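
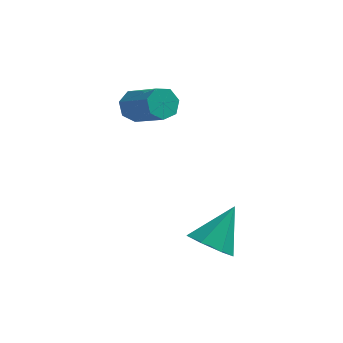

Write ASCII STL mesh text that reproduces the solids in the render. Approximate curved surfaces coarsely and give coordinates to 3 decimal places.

solid 
facet normal -0.358 -0.609 -0.708
outer loop
vertex 2.147 -4.794 -0.756
vertex 1.64 -4.171 -1.035
vertex 2.433 -4.356 -1.277
endloop
endfacet
facet normal 0.922 -0.227 0.315
outer loop
vertex 2.147 -4.794 -0.756
vertex 2.433 -4.356 -1.277
vertex 2.24 -3.149 0.155
endloop
endfacet
facet normal -0.358 -0.608 -0.709
outer loop
vertex 2.433 -4.356 -1.277
vertex 1.64 -4.171 -1.035
vertex 2.122 -3.779 -1.615
endloop
endfacet
facet normal 0.907 0.375 -0.194
outer loop
vertex 2.433 -4.356 -1.277
vertex 2.122 -3.779 -1.615
vertex 2.24 -3.149 0.155
endloop
endfacet
facet normal -0.357 -0.609 -0.708
outer loop
vertex 2.122 -3.779 -1.615
vertex 1.64 -4.171 -1.035
vertex 1.447 -3.498 -1.517
endloop
endfacet
facet normal 0.320 0.886 -0.337
outer loop
vertex 2.122 -3.779 -1.615
vertex 1.447 -3.498 -1.517
vertex 2.24 -3.149 0.155
endloop
endfacet
facet normal -0.358 -0.609 -0.708
outer loop
vertex 1.447 -3.498 -1.517
vertex 1.64 -4.171 -1.035
vertex 0.918 -3.723 -1.056
endloop
endfacet
facet normal -0.395 0.919 -0.005
outer loop
vertex 1.447 -3.498 -1.517
vertex 0.918 -3.723 -1.056
vertex 2.24 -3.149 0.155
endloop
endfacet
facet normal -0.357 -0.609 -0.708
outer loop
vertex 0.918 -3.723 -1.056
vertex 1.64 -4.171 -1.035
vertex 0.932 -4.286 -0.579
endloop
endfacet
facet normal -0.701 0.450 0.552
outer loop
vertex 0.918 -3.723 -1.056
vertex 0.932 -4.286 -0.579
vertex 2.24 -3.149 0.155
endloop
endfacet
facet normal -0.357 -0.609 -0.708
outer loop
vertex 0.932 -4.286 -0.579
vertex 1.64 -4.171 -1.035
vertex 1.479 -4.762 -0.446
endloop
endfacet
facet normal -0.368 -0.167 0.915
outer loop
vertex 0.932 -4.286 -0.579
vertex 1.479 -4.762 -0.446
vertex 2.24 -3.149 0.155
endloop
endfacet
facet normal -0.358 -0.608 -0.708
outer loop
vertex 1.479 -4.762 -0.446
vertex 1.64 -4.171 -1.035
vertex 2.147 -4.794 -0.756
endloop
endfacet
facet normal 0.353 -0.468 0.810
outer loop
vertex 1.479 -4.762 -0.446
vertex 2.147 -4.794 -0.756
vertex 2.24 -3.149 0.155
endloop
endfacet
facet normal -0.689 0.504 -0.522
outer loop
vertex -1.222 -0.177 1.836
vertex -1.634 -0.237 2.322
vertex -1.21 0.23 2.213
endloop
endfacet
facet normal 0.725 0.456 -0.516
outer loop
vertex -1.222 -0.177 1.836
vertex -1.21 0.23 2.213
vertex -0.093 -1.003 2.692
endloop
endfacet
facet normal 0.726 0.458 -0.514
outer loop
vertex -0.093 -1.003 2.692
vertex -1.21 0.23 2.213
vertex -0.082 -0.596 3.07
endloop
endfacet
facet normal 0.688 -0.504 0.522
outer loop
vertex -0.093 -1.003 2.692
vertex -0.082 -0.596 3.07
vertex -0.506 -1.063 3.178
endloop
endfacet
facet normal -0.688 0.503 -0.522
outer loop
vertex -1.21 0.23 2.213
vertex -1.634 -0.237 2.322
vertex -1.518 0.286 2.673
endloop
endfacet
facet normal 0.469 0.858 0.210
outer loop
vertex -1.21 0.23 2.213
vertex -1.518 0.286 2.673
vertex -0.082 -0.596 3.07
endloop
endfacet
facet normal 0.469 0.858 0.209
outer loop
vertex -0.082 -0.596 3.07
vertex -1.518 0.286 2.673
vertex -0.389 -0.54 3.529
endloop
endfacet
facet normal 0.688 -0.504 0.522
outer loop
vertex -0.082 -0.596 3.07
vertex -0.389 -0.54 3.529
vertex -0.506 -1.063 3.178
endloop
endfacet
facet normal -0.688 0.503 -0.522
outer loop
vertex -1.518 0.286 2.673
vertex -1.634 -0.237 2.322
vertex -1.913 -0.052 2.868
endloop
endfacet
facet normal -0.141 0.613 0.777
outer loop
vertex -1.518 0.286 2.673
vertex -1.913 -0.052 2.868
vertex -0.389 -0.54 3.529
endloop
endfacet
facet normal -0.141 0.613 0.777
outer loop
vertex -0.389 -0.54 3.529
vertex -1.913 -0.052 2.868
vertex -0.784 -0.878 3.724
endloop
endfacet
facet normal 0.689 -0.504 0.521
outer loop
vertex -0.389 -0.54 3.529
vertex -0.784 -0.878 3.724
vertex -0.506 -1.063 3.178
endloop
endfacet
facet normal -0.688 0.503 -0.522
outer loop
vertex -1.913 -0.052 2.868
vertex -1.634 -0.237 2.322
vertex -2.098 -0.529 2.652
endloop
endfacet
facet normal -0.644 -0.094 0.759
outer loop
vertex -1.913 -0.052 2.868
vertex -2.098 -0.529 2.652
vertex -0.784 -0.878 3.724
endloop
endfacet
facet normal -0.644 -0.093 0.759
outer loop
vertex -0.784 -0.878 3.724
vertex -2.098 -0.529 2.652
vertex -0.97 -1.355 3.508
endloop
endfacet
facet normal 0.688 -0.504 0.521
outer loop
vertex -0.784 -0.878 3.724
vertex -0.97 -1.355 3.508
vertex -0.506 -1.063 3.178
endloop
endfacet
facet normal -0.688 0.504 -0.521
outer loop
vertex -2.098 -0.529 2.652
vertex -1.634 -0.237 2.322
vertex -1.934 -0.786 2.187
endloop
endfacet
facet normal -0.663 -0.729 0.169
outer loop
vertex -2.098 -0.529 2.652
vertex -1.934 -0.786 2.187
vertex -0.97 -1.355 3.508
endloop
endfacet
facet normal -0.662 -0.730 0.169
outer loop
vertex -0.97 -1.355 3.508
vertex -1.934 -0.786 2.187
vertex -0.805 -1.612 3.044
endloop
endfacet
facet normal 0.688 -0.503 0.523
outer loop
vertex -0.97 -1.355 3.508
vertex -0.805 -1.612 3.044
vertex -0.506 -1.063 3.178
endloop
endfacet
facet normal -0.688 0.504 -0.521
outer loop
vertex -1.934 -0.786 2.187
vertex -1.634 -0.237 2.322
vertex -1.544 -0.629 1.824
endloop
endfacet
facet normal -0.181 -0.817 -0.548
outer loop
vertex -1.934 -0.786 2.187
vertex -1.544 -0.629 1.824
vertex -0.805 -1.612 3.044
endloop
endfacet
facet normal -0.181 -0.817 -0.548
outer loop
vertex -0.805 -1.612 3.044
vertex -1.544 -0.629 1.824
vertex -0.415 -1.455 2.681
endloop
endfacet
facet normal 0.689 -0.503 0.523
outer loop
vertex -0.805 -1.612 3.044
vertex -0.415 -1.455 2.681
vertex -0.506 -1.063 3.178
endloop
endfacet
facet normal -0.688 0.504 -0.521
outer loop
vertex -1.544 -0.629 1.824
vertex -1.634 -0.237 2.322
vertex -1.222 -0.177 1.836
endloop
endfacet
facet normal 0.436 -0.288 -0.852
outer loop
vertex -1.544 -0.629 1.824
vertex -1.222 -0.177 1.836
vertex -0.415 -1.455 2.681
endloop
endfacet
facet normal 0.435 -0.289 -0.853
outer loop
vertex -0.415 -1.455 2.681
vertex -1.222 -0.177 1.836
vertex -0.093 -1.003 2.692
endloop
endfacet
facet normal 0.688 -0.503 0.523
outer loop
vertex -0.415 -1.455 2.681
vertex -0.093 -1.003 2.692
vertex -0.506 -1.063 3.178
endloop
endfacet

endsolid


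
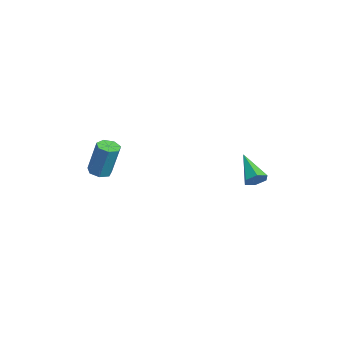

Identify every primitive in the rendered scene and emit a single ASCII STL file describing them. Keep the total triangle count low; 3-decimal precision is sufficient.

solid 
facet normal -0.168 -0.216 -0.962
outer loop
vertex -0.158 -4.277 1.485
vertex -0.804 -4.175 1.575
vertex -0.339 -3.741 1.396
endloop
endfacet
facet normal 0.934 0.278 -0.225
outer loop
vertex -0.158 -4.277 1.485
vertex -0.339 -3.741 1.396
vertex 0.189 -3.828 3.476
endloop
endfacet
facet normal 0.934 0.278 -0.225
outer loop
vertex 0.189 -3.828 3.476
vertex -0.339 -3.741 1.396
vertex 0.008 -3.292 3.387
endloop
endfacet
facet normal 0.167 0.216 0.962
outer loop
vertex 0.189 -3.828 3.476
vertex 0.008 -3.292 3.387
vertex -0.456 -3.725 3.565
endloop
endfacet
facet normal -0.167 -0.218 -0.962
outer loop
vertex -0.339 -3.741 1.396
vertex -0.804 -4.175 1.575
vertex -0.87 -3.532 1.441
endloop
endfacet
facet normal 0.334 0.905 -0.262
outer loop
vertex -0.339 -3.741 1.396
vertex -0.87 -3.532 1.441
vertex 0.008 -3.292 3.387
endloop
endfacet
facet normal 0.335 0.905 -0.263
outer loop
vertex 0.008 -3.292 3.387
vertex -0.87 -3.532 1.441
vertex -0.522 -3.083 3.432
endloop
endfacet
facet normal 0.167 0.216 0.962
outer loop
vertex 0.008 -3.292 3.387
vertex -0.522 -3.083 3.432
vertex -0.456 -3.725 3.565
endloop
endfacet
facet normal -0.168 -0.218 -0.961
outer loop
vertex -0.87 -3.532 1.441
vertex -0.804 -4.175 1.575
vertex -1.351 -3.806 1.587
endloop
endfacet
facet normal -0.516 0.851 -0.102
outer loop
vertex -0.87 -3.532 1.441
vertex -1.351 -3.806 1.587
vertex -0.522 -3.083 3.432
endloop
endfacet
facet normal -0.515 0.851 -0.102
outer loop
vertex -0.522 -3.083 3.432
vertex -1.351 -3.806 1.587
vertex -1.004 -3.357 3.578
endloop
endfacet
facet normal 0.168 0.217 0.962
outer loop
vertex -0.522 -3.083 3.432
vertex -1.004 -3.357 3.578
vertex -0.456 -3.725 3.565
endloop
endfacet
facet normal -0.168 -0.218 -0.961
outer loop
vertex -1.351 -3.806 1.587
vertex -0.804 -4.175 1.575
vertex -1.42 -4.358 1.724
endloop
endfacet
facet normal -0.978 0.156 0.135
outer loop
vertex -1.351 -3.806 1.587
vertex -1.42 -4.358 1.724
vertex -1.004 -3.357 3.578
endloop
endfacet
facet normal -0.978 0.156 0.135
outer loop
vertex -1.004 -3.357 3.578
vertex -1.42 -4.358 1.724
vertex -1.073 -3.909 3.714
endloop
endfacet
facet normal 0.168 0.216 0.962
outer loop
vertex -1.004 -3.357 3.578
vertex -1.073 -3.909 3.714
vertex -0.456 -3.725 3.565
endloop
endfacet
facet normal -0.168 -0.216 -0.962
outer loop
vertex -1.42 -4.358 1.724
vertex -0.804 -4.175 1.575
vertex -1.025 -4.772 1.748
endloop
endfacet
facet normal -0.704 -0.656 0.271
outer loop
vertex -1.42 -4.358 1.724
vertex -1.025 -4.772 1.748
vertex -1.073 -3.909 3.714
endloop
endfacet
facet normal -0.705 -0.656 0.271
outer loop
vertex -1.073 -3.909 3.714
vertex -1.025 -4.772 1.748
vertex -0.678 -4.323 3.739
endloop
endfacet
facet normal 0.167 0.218 0.962
outer loop
vertex -1.073 -3.909 3.714
vertex -0.678 -4.323 3.739
vertex -0.456 -3.725 3.565
endloop
endfacet
facet normal -0.168 -0.217 -0.962
outer loop
vertex -1.025 -4.772 1.748
vertex -0.804 -4.175 1.575
vertex -0.463 -4.736 1.642
endloop
endfacet
facet normal 0.101 -0.974 0.202
outer loop
vertex -1.025 -4.772 1.748
vertex -0.463 -4.736 1.642
vertex -0.678 -4.323 3.739
endloop
endfacet
facet normal 0.101 -0.974 0.202
outer loop
vertex -0.678 -4.323 3.739
vertex -0.463 -4.736 1.642
vertex -0.116 -4.287 3.633
endloop
endfacet
facet normal 0.167 0.218 0.962
outer loop
vertex -0.678 -4.323 3.739
vertex -0.116 -4.287 3.633
vertex -0.456 -3.725 3.565
endloop
endfacet
facet normal -0.168 -0.217 -0.962
outer loop
vertex -0.463 -4.736 1.642
vertex -0.804 -4.175 1.575
vertex -0.158 -4.277 1.485
endloop
endfacet
facet normal 0.830 -0.558 -0.019
outer loop
vertex -0.463 -4.736 1.642
vertex -0.158 -4.277 1.485
vertex -0.116 -4.287 3.633
endloop
endfacet
facet normal 0.830 -0.558 -0.019
outer loop
vertex -0.116 -4.287 3.633
vertex -0.158 -4.277 1.485
vertex 0.189 -3.828 3.476
endloop
endfacet
facet normal 0.167 0.218 0.962
outer loop
vertex -0.116 -4.287 3.633
vertex 0.189 -3.828 3.476
vertex -0.456 -3.725 3.565
endloop
endfacet
facet normal 0.824 0.168 -0.541
outer loop
vertex 3.686 3.147 2.973
vertex 3.319 3.184 2.425
vertex 3.44 3.728 2.779
endloop
endfacet
facet normal 0.176 0.378 0.909
outer loop
vertex 3.686 3.147 2.973
vertex 3.44 3.728 2.779
vertex 1.721 2.856 3.475
endloop
endfacet
facet normal 0.824 0.169 -0.541
outer loop
vertex 3.44 3.728 2.779
vertex 3.319 3.184 2.425
vertex 3.073 3.765 2.232
endloop
endfacet
facet normal -0.338 0.896 0.287
outer loop
vertex 3.44 3.728 2.779
vertex 3.073 3.765 2.232
vertex 1.721 2.856 3.475
endloop
endfacet
facet normal 0.824 0.169 -0.541
outer loop
vertex 3.073 3.765 2.232
vertex 3.319 3.184 2.425
vertex 2.952 3.221 1.878
endloop
endfacet
facet normal -0.747 0.471 -0.468
outer loop
vertex 3.073 3.765 2.232
vertex 2.952 3.221 1.878
vertex 1.721 2.856 3.475
endloop
endfacet
facet normal 0.824 0.169 -0.541
outer loop
vertex 2.952 3.221 1.878
vertex 3.319 3.184 2.425
vertex 3.199 2.64 2.072
endloop
endfacet
facet normal -0.642 -0.474 -0.603
outer loop
vertex 2.952 3.221 1.878
vertex 3.199 2.64 2.072
vertex 1.721 2.856 3.475
endloop
endfacet
facet normal 0.824 0.169 -0.541
outer loop
vertex 3.199 2.64 2.072
vertex 3.319 3.184 2.425
vertex 3.566 2.603 2.619
endloop
endfacet
facet normal -0.127 -0.992 0.018
outer loop
vertex 3.199 2.64 2.072
vertex 3.566 2.603 2.619
vertex 1.721 2.856 3.475
endloop
endfacet
facet normal 0.824 0.170 -0.540
outer loop
vertex 3.566 2.603 2.619
vertex 3.319 3.184 2.425
vertex 3.686 3.147 2.973
endloop
endfacet
facet normal 0.282 -0.566 0.775
outer loop
vertex 3.566 2.603 2.619
vertex 3.686 3.147 2.973
vertex 1.721 2.856 3.475
endloop
endfacet

endsolid


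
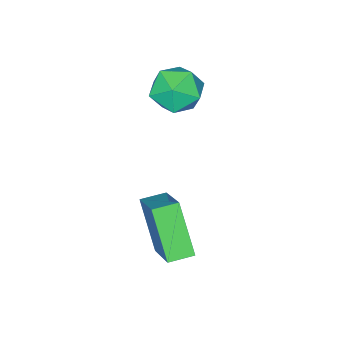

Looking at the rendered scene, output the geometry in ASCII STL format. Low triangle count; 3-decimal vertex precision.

solid 
facet normal -0.877 0.472 0.088
outer loop
vertex 1.717 1.619 -1.383
vertex 2.113 2.626 -2.846
vertex 0.916 0.336 -2.483
endloop
endfacet
facet normal -0.217 -0.554 0.804
outer loop
vertex 1.627 -0.046 -2.554
vertex 1.717 1.619 -1.383
vertex 0.916 0.336 -2.483
endloop
endfacet
facet normal -0.877 0.472 0.088
outer loop
vertex 0.916 0.336 -2.483
vertex 2.113 2.626 -2.846
vertex 1.312 1.344 -3.946
endloop
endfacet
facet normal -0.427 -0.686 -0.589
outer loop
vertex 1.312 1.344 -3.946
vertex 1.627 -0.046 -2.554
vertex 0.916 0.336 -2.483
endloop
endfacet
facet normal 0.428 0.686 0.588
outer loop
vertex 1.717 1.619 -1.383
vertex 2.824 2.244 -2.917
vertex 2.113 2.626 -2.846
endloop
endfacet
facet normal -0.218 -0.554 0.804
outer loop
vertex 2.428 1.236 -1.454
vertex 1.717 1.619 -1.383
vertex 1.627 -0.046 -2.554
endloop
endfacet
facet normal 0.428 0.686 0.588
outer loop
vertex 2.428 1.236 -1.454
vertex 2.824 2.244 -2.917
vertex 1.717 1.619 -1.383
endloop
endfacet
facet normal 0.217 0.554 -0.804
outer loop
vertex 2.113 2.626 -2.846
vertex 2.824 2.244 -2.917
vertex 1.312 1.344 -3.946
endloop
endfacet
facet normal -0.428 -0.686 -0.588
outer loop
vertex 2.023 0.961 -4.017
vertex 1.627 -0.046 -2.554
vertex 1.312 1.344 -3.946
endloop
endfacet
facet normal 0.218 0.553 -0.804
outer loop
vertex 1.312 1.344 -3.946
vertex 2.824 2.244 -2.917
vertex 2.023 0.961 -4.017
endloop
endfacet
facet normal 0.877 -0.473 -0.088
outer loop
vertex 2.023 0.961 -4.017
vertex 2.428 1.236 -1.454
vertex 1.627 -0.046 -2.554
endloop
endfacet
facet normal 0.877 -0.472 -0.088
outer loop
vertex 2.824 2.244 -2.917
vertex 2.428 1.236 -1.454
vertex 2.023 0.961 -4.017
endloop
endfacet
facet normal 0.064 0.707 0.704
outer loop
vertex -1.272 -0.413 -0.01
vertex -1.552 -1.03 0.635
vertex -0.641 -0.928 0.45
endloop
endfacet
facet normal 0.538 0.823 0.184
outer loop
vertex -1.272 -0.413 -0.01
vertex -0.641 -0.928 0.45
vertex -0.547 -0.784 -0.47
endloop
endfacet
facet normal 0.180 0.885 -0.430
outer loop
vertex -1.272 -0.413 -0.01
vertex -0.547 -0.784 -0.47
vertex -1.4 -0.797 -0.853
endloop
endfacet
facet normal -0.515 0.807 -0.289
outer loop
vertex -1.272 -0.413 -0.01
vertex -1.4 -0.797 -0.853
vertex -2.022 -0.949 -0.171
endloop
endfacet
facet normal -0.587 0.697 0.412
outer loop
vertex -1.272 -0.413 -0.01
vertex -2.022 -0.949 -0.171
vertex -1.552 -1.03 0.635
endloop
endfacet
facet normal 0.959 0.250 0.137
outer loop
vertex -0.547 -0.784 -0.47
vertex -0.641 -0.928 0.45
vertex -0.378 -1.631 -0.109
endloop
endfacet
facet normal 0.192 0.060 0.980
outer loop
vertex -0.641 -0.928 0.45
vertex -1.552 -1.03 0.635
vertex -1.0 -1.783 0.573
endloop
endfacet
facet normal -0.861 0.044 0.507
outer loop
vertex -1.552 -1.03 0.635
vertex -2.022 -0.949 -0.171
vertex -1.853 -1.796 0.19
endloop
endfacet
facet normal -0.745 0.222 -0.630
outer loop
vertex -2.022 -0.949 -0.171
vertex -1.4 -0.797 -0.853
vertex -1.759 -1.652 -0.73
endloop
endfacet
facet normal 0.379 0.349 -0.857
outer loop
vertex -1.4 -0.797 -0.853
vertex -0.547 -0.784 -0.47
vertex -0.848 -1.55 -0.915
endloop
endfacet
facet normal 0.515 -0.807 0.289
outer loop
vertex -1.128 -2.167 -0.27
vertex -0.378 -1.631 -0.109
vertex -1.0 -1.783 0.573
endloop
endfacet
facet normal -0.180 -0.885 0.430
outer loop
vertex -1.128 -2.167 -0.27
vertex -1.0 -1.783 0.573
vertex -1.853 -1.796 0.19
endloop
endfacet
facet normal -0.538 -0.823 -0.184
outer loop
vertex -1.128 -2.167 -0.27
vertex -1.853 -1.796 0.19
vertex -1.759 -1.652 -0.73
endloop
endfacet
facet normal -0.064 -0.707 -0.704
outer loop
vertex -1.128 -2.167 -0.27
vertex -1.759 -1.652 -0.73
vertex -0.848 -1.55 -0.915
endloop
endfacet
facet normal 0.587 -0.697 -0.412
outer loop
vertex -1.128 -2.167 -0.27
vertex -0.848 -1.55 -0.915
vertex -0.378 -1.631 -0.109
endloop
endfacet
facet normal 0.745 -0.222 0.630
outer loop
vertex -1.0 -1.783 0.573
vertex -0.378 -1.631 -0.109
vertex -0.641 -0.928 0.45
endloop
endfacet
facet normal -0.379 -0.349 0.857
outer loop
vertex -1.853 -1.796 0.19
vertex -1.0 -1.783 0.573
vertex -1.552 -1.03 0.635
endloop
endfacet
facet normal -0.959 -0.250 -0.137
outer loop
vertex -1.759 -1.652 -0.73
vertex -1.853 -1.796 0.19
vertex -2.022 -0.949 -0.171
endloop
endfacet
facet normal -0.192 -0.060 -0.980
outer loop
vertex -0.848 -1.55 -0.915
vertex -1.759 -1.652 -0.73
vertex -1.4 -0.797 -0.853
endloop
endfacet
facet normal 0.861 -0.044 -0.507
outer loop
vertex -0.378 -1.631 -0.109
vertex -0.848 -1.55 -0.915
vertex -0.547 -0.784 -0.47
endloop
endfacet

endsolid


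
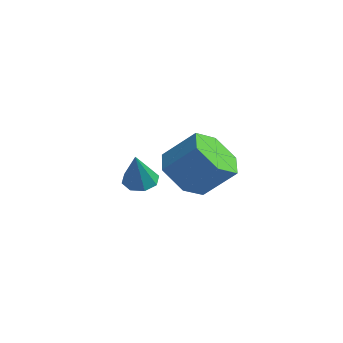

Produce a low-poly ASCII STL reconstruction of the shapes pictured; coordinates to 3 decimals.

solid 
facet normal -0.372 0.312 -0.874
outer loop
vertex 3.079 -3.297 1.38
vertex 2.58 -3.594 1.486
vertex 2.773 -3.048 1.599
endloop
endfacet
facet normal 0.724 0.614 0.313
outer loop
vertex 3.079 -3.297 1.38
vertex 2.773 -3.048 1.599
vertex 3.12 -4.046 2.754
endloop
endfacet
facet normal -0.371 0.312 -0.874
outer loop
vertex 2.773 -3.048 1.599
vertex 2.58 -3.594 1.486
vertex 2.354 -3.118 1.752
endloop
endfacet
facet normal 0.103 0.768 0.633
outer loop
vertex 2.773 -3.048 1.599
vertex 2.354 -3.118 1.752
vertex 3.12 -4.046 2.754
endloop
endfacet
facet normal -0.372 0.312 -0.874
outer loop
vertex 2.354 -3.118 1.752
vertex 2.58 -3.594 1.486
vertex 2.068 -3.468 1.749
endloop
endfacet
facet normal -0.505 0.406 0.762
outer loop
vertex 2.354 -3.118 1.752
vertex 2.068 -3.468 1.749
vertex 3.12 -4.046 2.754
endloop
endfacet
facet normal -0.372 0.312 -0.874
outer loop
vertex 2.068 -3.468 1.749
vertex 2.58 -3.594 1.486
vertex 2.082 -3.891 1.592
endloop
endfacet
facet normal -0.738 -0.256 0.625
outer loop
vertex 2.068 -3.468 1.749
vertex 2.082 -3.891 1.592
vertex 3.12 -4.046 2.754
endloop
endfacet
facet normal -0.372 0.312 -0.874
outer loop
vertex 2.082 -3.891 1.592
vertex 2.58 -3.594 1.486
vertex 2.388 -4.14 1.373
endloop
endfacet
facet normal -0.462 -0.834 0.302
outer loop
vertex 2.082 -3.891 1.592
vertex 2.388 -4.14 1.373
vertex 3.12 -4.046 2.754
endloop
endfacet
facet normal -0.372 0.312 -0.874
outer loop
vertex 2.388 -4.14 1.373
vertex 2.58 -3.594 1.486
vertex 2.807 -4.069 1.22
endloop
endfacet
facet normal 0.161 -0.987 -0.018
outer loop
vertex 2.388 -4.14 1.373
vertex 2.807 -4.069 1.22
vertex 3.12 -4.046 2.754
endloop
endfacet
facet normal -0.372 0.312 -0.874
outer loop
vertex 2.807 -4.069 1.22
vertex 2.58 -3.594 1.486
vertex 3.093 -3.72 1.223
endloop
endfacet
facet normal 0.766 -0.626 -0.147
outer loop
vertex 2.807 -4.069 1.22
vertex 3.093 -3.72 1.223
vertex 3.12 -4.046 2.754
endloop
endfacet
facet normal -0.372 0.312 -0.874
outer loop
vertex 3.093 -3.72 1.223
vertex 2.58 -3.594 1.486
vertex 3.079 -3.297 1.38
endloop
endfacet
facet normal 0.999 0.037 -0.010
outer loop
vertex 3.093 -3.72 1.223
vertex 3.079 -3.297 1.38
vertex 3.12 -4.046 2.754
endloop
endfacet
facet normal -0.477 -0.537 -0.696
outer loop
vertex 0.395 -0.113 -0.821
vertex -0.259 -0.527 -0.053
vertex -0.539 0.391 -0.57
endloop
endfacet
facet normal 0.198 0.706 -0.680
outer loop
vertex 0.395 -0.113 -0.821
vertex -0.539 0.391 -0.57
vertex 1.153 0.742 0.286
endloop
endfacet
facet normal 0.198 0.706 -0.680
outer loop
vertex 1.153 0.742 0.286
vertex -0.539 0.391 -0.57
vertex 0.219 1.245 0.536
endloop
endfacet
facet normal 0.476 0.537 0.696
outer loop
vertex 1.153 0.742 0.286
vertex 0.219 1.245 0.536
vertex 0.499 0.327 1.053
endloop
endfacet
facet normal -0.476 -0.537 -0.696
outer loop
vertex -0.539 0.391 -0.57
vertex -0.259 -0.527 -0.053
vertex -1.192 -0.024 0.197
endloop
endfacet
facet normal -0.643 0.753 -0.140
outer loop
vertex -0.539 0.391 -0.57
vertex -1.192 -0.024 0.197
vertex 0.219 1.245 0.536
endloop
endfacet
facet normal -0.643 0.753 -0.142
outer loop
vertex 0.219 1.245 0.536
vertex -1.192 -0.024 0.197
vertex -0.435 0.831 1.304
endloop
endfacet
facet normal 0.477 0.537 0.696
outer loop
vertex 0.219 1.245 0.536
vertex -0.435 0.831 1.304
vertex 0.499 0.327 1.053
endloop
endfacet
facet normal -0.476 -0.537 -0.696
outer loop
vertex -1.192 -0.024 0.197
vertex -0.259 -0.527 -0.053
vertex -0.913 -0.942 0.714
endloop
endfacet
facet normal -0.841 0.048 0.539
outer loop
vertex -1.192 -0.024 0.197
vertex -0.913 -0.942 0.714
vertex -0.435 0.831 1.304
endloop
endfacet
facet normal -0.841 0.047 0.539
outer loop
vertex -0.435 0.831 1.304
vertex -0.913 -0.942 0.714
vertex -0.155 -0.087 1.821
endloop
endfacet
facet normal 0.477 0.537 0.696
outer loop
vertex -0.435 0.831 1.304
vertex -0.155 -0.087 1.821
vertex 0.499 0.327 1.053
endloop
endfacet
facet normal -0.476 -0.537 -0.696
outer loop
vertex -0.913 -0.942 0.714
vertex -0.259 -0.527 -0.053
vertex 0.021 -1.445 0.464
endloop
endfacet
facet normal -0.198 -0.706 0.680
outer loop
vertex -0.913 -0.942 0.714
vertex 0.021 -1.445 0.464
vertex -0.155 -0.087 1.821
endloop
endfacet
facet normal -0.198 -0.706 0.680
outer loop
vertex -0.155 -0.087 1.821
vertex 0.021 -1.445 0.464
vertex 0.779 -0.591 1.57
endloop
endfacet
facet normal 0.477 0.537 0.696
outer loop
vertex -0.155 -0.087 1.821
vertex 0.779 -0.591 1.57
vertex 0.499 0.327 1.053
endloop
endfacet
facet normal -0.477 -0.537 -0.696
outer loop
vertex 0.021 -1.445 0.464
vertex -0.259 -0.527 -0.053
vertex 0.675 -1.031 -0.304
endloop
endfacet
facet normal 0.643 -0.753 0.141
outer loop
vertex 0.021 -1.445 0.464
vertex 0.675 -1.031 -0.304
vertex 0.779 -0.591 1.57
endloop
endfacet
facet normal 0.644 -0.752 0.141
outer loop
vertex 0.779 -0.591 1.57
vertex 0.675 -1.031 -0.304
vertex 1.432 -0.176 0.803
endloop
endfacet
facet normal 0.476 0.537 0.696
outer loop
vertex 0.779 -0.591 1.57
vertex 1.432 -0.176 0.803
vertex 0.499 0.327 1.053
endloop
endfacet
facet normal -0.477 -0.537 -0.696
outer loop
vertex 0.675 -1.031 -0.304
vertex -0.259 -0.527 -0.053
vertex 0.395 -0.113 -0.821
endloop
endfacet
facet normal 0.841 -0.047 -0.539
outer loop
vertex 0.675 -1.031 -0.304
vertex 0.395 -0.113 -0.821
vertex 1.432 -0.176 0.803
endloop
endfacet
facet normal 0.841 -0.048 -0.539
outer loop
vertex 1.432 -0.176 0.803
vertex 0.395 -0.113 -0.821
vertex 1.153 0.742 0.286
endloop
endfacet
facet normal 0.476 0.537 0.696
outer loop
vertex 1.432 -0.176 0.803
vertex 1.153 0.742 0.286
vertex 0.499 0.327 1.053
endloop
endfacet

endsolid


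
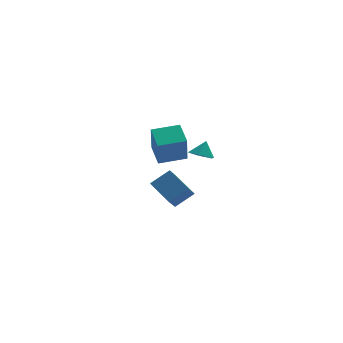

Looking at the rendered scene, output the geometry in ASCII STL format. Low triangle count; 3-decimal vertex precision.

solid 
facet normal -0.347 -0.348 -0.871
outer loop
vertex 0.1 -1.384 1.476
vertex -0.666 -1.416 1.794
vertex -0.403 -0.727 1.414
endloop
endfacet
facet normal 0.788 0.611 0.082
outer loop
vertex 0.1 -1.384 1.476
vertex -0.403 -0.727 1.414
vertex -0.294 -1.044 2.726
endloop
endfacet
facet normal -0.347 -0.348 -0.871
outer loop
vertex -0.403 -0.727 1.414
vertex -0.666 -1.416 1.794
vertex -1.169 -0.759 1.732
endloop
endfacet
facet normal 0.055 0.972 0.230
outer loop
vertex -0.403 -0.727 1.414
vertex -1.169 -0.759 1.732
vertex -0.294 -1.044 2.726
endloop
endfacet
facet normal -0.348 -0.348 -0.871
outer loop
vertex -1.169 -0.759 1.732
vertex -0.666 -1.416 1.794
vertex -1.432 -1.449 2.113
endloop
endfacet
facet normal -0.539 0.555 0.634
outer loop
vertex -1.169 -0.759 1.732
vertex -1.432 -1.449 2.113
vertex -0.294 -1.044 2.726
endloop
endfacet
facet normal -0.347 -0.349 -0.870
outer loop
vertex -1.432 -1.449 2.113
vertex -0.666 -1.416 1.794
vertex -0.928 -2.106 2.175
endloop
endfacet
facet normal -0.400 -0.223 0.889
outer loop
vertex -1.432 -1.449 2.113
vertex -0.928 -2.106 2.175
vertex -0.294 -1.044 2.726
endloop
endfacet
facet normal -0.348 -0.348 -0.870
outer loop
vertex -0.928 -2.106 2.175
vertex -0.666 -1.416 1.794
vertex -0.163 -2.073 1.856
endloop
endfacet
facet normal 0.334 -0.583 0.740
outer loop
vertex -0.928 -2.106 2.175
vertex -0.163 -2.073 1.856
vertex -0.294 -1.044 2.726
endloop
endfacet
facet normal -0.347 -0.348 -0.871
outer loop
vertex -0.163 -2.073 1.856
vertex -0.666 -1.416 1.794
vertex 0.1 -1.384 1.476
endloop
endfacet
facet normal 0.926 -0.167 0.338
outer loop
vertex -0.163 -2.073 1.856
vertex 0.1 -1.384 1.476
vertex -0.294 -1.044 2.726
endloop
endfacet
facet normal -0.807 -0.190 -0.559
outer loop
vertex -2.956 3.486 -3.34
vertex -2.396 4.587 -4.523
vertex -2.023 2.077 -4.209
endloop
endfacet
facet normal -0.328 -0.644 0.692
outer loop
vertex -0.764 2.373 -3.337
vertex -2.956 3.486 -3.34
vertex -2.023 2.077 -4.209
endloop
endfacet
facet normal -0.807 -0.190 -0.559
outer loop
vertex -2.023 2.077 -4.209
vertex -2.396 4.587 -4.523
vertex -1.463 3.177 -5.392
endloop
endfacet
facet normal 0.491 -0.742 -0.457
outer loop
vertex -1.463 3.177 -5.392
vertex -0.764 2.373 -3.337
vertex -2.023 2.077 -4.209
endloop
endfacet
facet normal -0.491 0.741 0.457
outer loop
vertex -2.956 3.486 -3.34
vertex -1.137 4.883 -3.651
vertex -2.396 4.587 -4.523
endloop
endfacet
facet normal -0.328 -0.643 0.692
outer loop
vertex -1.697 3.783 -2.468
vertex -2.956 3.486 -3.34
vertex -0.764 2.373 -3.337
endloop
endfacet
facet normal -0.491 0.742 0.457
outer loop
vertex -1.697 3.783 -2.468
vertex -1.137 4.883 -3.651
vertex -2.956 3.486 -3.34
endloop
endfacet
facet normal 0.328 0.643 -0.692
outer loop
vertex -2.396 4.587 -4.523
vertex -1.137 4.883 -3.651
vertex -1.463 3.177 -5.392
endloop
endfacet
facet normal 0.492 -0.741 -0.457
outer loop
vertex -0.204 3.474 -4.52
vertex -0.764 2.373 -3.337
vertex -1.463 3.177 -5.392
endloop
endfacet
facet normal 0.327 0.644 -0.692
outer loop
vertex -1.463 3.177 -5.392
vertex -1.137 4.883 -3.651
vertex -0.204 3.474 -4.52
endloop
endfacet
facet normal 0.807 0.190 0.559
outer loop
vertex -0.204 3.474 -4.52
vertex -1.697 3.783 -2.468
vertex -0.764 2.373 -3.337
endloop
endfacet
facet normal 0.807 0.190 0.559
outer loop
vertex -1.137 4.883 -3.651
vertex -1.697 3.783 -2.468
vertex -0.204 3.474 -4.52
endloop
endfacet
facet normal -0.992 -0.080 -0.102
outer loop
vertex -3.475 -3.246 3.874
vertex -3.646 -1.796 4.394
vertex -3.339 -2.562 2.011
endloop
endfacet
facet normal 0.110 -0.936 -0.335
outer loop
vertex -1.634 -2.424 2.186
vertex -3.475 -3.246 3.874
vertex -3.339 -2.562 2.011
endloop
endfacet
facet normal -0.992 -0.080 -0.102
outer loop
vertex -3.339 -2.562 2.011
vertex -3.646 -1.796 4.394
vertex -3.51 -1.112 2.531
endloop
endfacet
facet normal 0.068 0.344 -0.937
outer loop
vertex -3.51 -1.112 2.531
vertex -1.634 -2.424 2.186
vertex -3.339 -2.562 2.011
endloop
endfacet
facet normal -0.068 -0.344 0.937
outer loop
vertex -3.475 -3.246 3.874
vertex -1.941 -1.658 4.569
vertex -3.646 -1.796 4.394
endloop
endfacet
facet normal 0.110 -0.936 -0.335
outer loop
vertex -1.77 -3.108 4.049
vertex -3.475 -3.246 3.874
vertex -1.634 -2.424 2.186
endloop
endfacet
facet normal -0.068 -0.344 0.937
outer loop
vertex -1.77 -3.108 4.049
vertex -1.941 -1.658 4.569
vertex -3.475 -3.246 3.874
endloop
endfacet
facet normal -0.110 0.936 0.335
outer loop
vertex -3.646 -1.796 4.394
vertex -1.941 -1.658 4.569
vertex -3.51 -1.112 2.531
endloop
endfacet
facet normal 0.068 0.344 -0.937
outer loop
vertex -1.805 -0.974 2.706
vertex -1.634 -2.424 2.186
vertex -3.51 -1.112 2.531
endloop
endfacet
facet normal -0.110 0.936 0.335
outer loop
vertex -3.51 -1.112 2.531
vertex -1.941 -1.658 4.569
vertex -1.805 -0.974 2.706
endloop
endfacet
facet normal 0.992 0.080 0.102
outer loop
vertex -1.805 -0.974 2.706
vertex -1.77 -3.108 4.049
vertex -1.634 -2.424 2.186
endloop
endfacet
facet normal 0.992 0.080 0.102
outer loop
vertex -1.941 -1.658 4.569
vertex -1.77 -3.108 4.049
vertex -1.805 -0.974 2.706
endloop
endfacet

endsolid


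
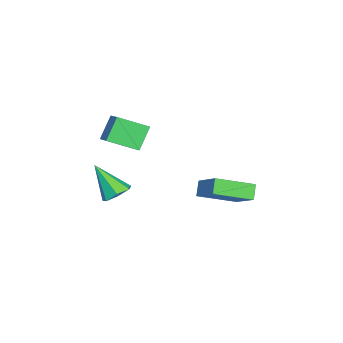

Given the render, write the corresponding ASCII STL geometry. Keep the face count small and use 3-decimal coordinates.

solid 
facet normal 0.233 0.581 -0.780
outer loop
vertex 1.107 -2.732 -0.696
vertex 0.42 -2.935 -1.052
vertex 0.563 -2.325 -0.555
endloop
endfacet
facet normal 0.461 0.332 0.823
outer loop
vertex 1.107 -2.732 -0.696
vertex 0.563 -2.325 -0.555
vertex -0.04 -4.085 0.492
endloop
endfacet
facet normal 0.232 0.581 -0.780
outer loop
vertex 0.563 -2.325 -0.555
vertex 0.42 -2.935 -1.052
vertex -0.089 -2.377 -0.788
endloop
endfacet
facet normal -0.318 0.563 0.763
outer loop
vertex 0.563 -2.325 -0.555
vertex -0.089 -2.377 -0.788
vertex -0.04 -4.085 0.492
endloop
endfacet
facet normal 0.233 0.581 -0.780
outer loop
vertex -0.089 -2.377 -0.788
vertex 0.42 -2.935 -1.052
vertex -0.357 -2.849 -1.22
endloop
endfacet
facet normal -0.918 0.220 0.329
outer loop
vertex -0.089 -2.377 -0.788
vertex -0.357 -2.849 -1.22
vertex -0.04 -4.085 0.492
endloop
endfacet
facet normal 0.233 0.581 -0.780
outer loop
vertex -0.357 -2.849 -1.22
vertex 0.42 -2.935 -1.052
vertex -0.041 -3.386 -1.526
endloop
endfacet
facet normal -0.887 -0.436 -0.151
outer loop
vertex -0.357 -2.849 -1.22
vertex -0.041 -3.386 -1.526
vertex -0.04 -4.085 0.492
endloop
endfacet
facet normal 0.232 0.582 -0.780
outer loop
vertex -0.041 -3.386 -1.526
vertex 0.42 -2.935 -1.052
vertex 0.623 -3.583 -1.475
endloop
endfacet
facet normal -0.247 -0.916 -0.317
outer loop
vertex -0.041 -3.386 -1.526
vertex 0.623 -3.583 -1.475
vertex -0.04 -4.085 0.492
endloop
endfacet
facet normal 0.232 0.582 -0.780
outer loop
vertex 0.623 -3.583 -1.475
vertex 0.42 -2.935 -1.052
vertex 1.134 -3.292 -1.106
endloop
endfacet
facet normal 0.518 -0.854 -0.043
outer loop
vertex 0.623 -3.583 -1.475
vertex 1.134 -3.292 -1.106
vertex -0.04 -4.085 0.492
endloop
endfacet
facet normal 0.232 0.582 -0.779
outer loop
vertex 1.134 -3.292 -1.106
vertex 0.42 -2.935 -1.052
vertex 1.107 -2.732 -0.696
endloop
endfacet
facet normal 0.834 -0.299 0.464
outer loop
vertex 1.134 -3.292 -1.106
vertex 1.107 -2.732 -0.696
vertex -0.04 -4.085 0.492
endloop
endfacet
facet normal -0.681 0.003 0.732
outer loop
vertex 0.689 0.928 0.502
vertex 1.82 1.855 1.551
vertex -0.073 2.668 -0.215
endloop
endfacet
facet normal -0.628 -0.515 -0.583
outer loop
vertex 0.52 2.665 -0.851
vertex 0.689 0.928 0.502
vertex -0.073 2.668 -0.215
endloop
endfacet
facet normal -0.681 0.004 0.732
outer loop
vertex -0.073 2.668 -0.215
vertex 1.82 1.855 1.551
vertex 1.059 3.595 0.834
endloop
endfacet
facet normal -0.375 0.857 -0.353
outer loop
vertex 1.059 3.595 0.834
vertex 0.52 2.665 -0.851
vertex -0.073 2.668 -0.215
endloop
endfacet
facet normal 0.375 -0.857 0.353
outer loop
vertex 0.689 0.928 0.502
vertex 2.413 1.852 0.915
vertex 1.82 1.855 1.551
endloop
endfacet
facet normal -0.629 -0.515 -0.583
outer loop
vertex 1.281 0.925 -0.134
vertex 0.689 0.928 0.502
vertex 0.52 2.665 -0.851
endloop
endfacet
facet normal 0.375 -0.857 0.353
outer loop
vertex 1.281 0.925 -0.134
vertex 2.413 1.852 0.915
vertex 0.689 0.928 0.502
endloop
endfacet
facet normal 0.628 0.515 0.583
outer loop
vertex 1.82 1.855 1.551
vertex 2.413 1.852 0.915
vertex 1.059 3.595 0.834
endloop
endfacet
facet normal -0.375 0.857 -0.353
outer loop
vertex 1.651 3.592 0.198
vertex 0.52 2.665 -0.851
vertex 1.059 3.595 0.834
endloop
endfacet
facet normal 0.629 0.515 0.583
outer loop
vertex 1.059 3.595 0.834
vertex 2.413 1.852 0.915
vertex 1.651 3.592 0.198
endloop
endfacet
facet normal 0.682 -0.003 -0.732
outer loop
vertex 1.651 3.592 0.198
vertex 1.281 0.925 -0.134
vertex 0.52 2.665 -0.851
endloop
endfacet
facet normal 0.681 -0.003 -0.732
outer loop
vertex 2.413 1.852 0.915
vertex 1.281 0.925 -0.134
vertex 1.651 3.592 0.198
endloop
endfacet
facet normal -0.580 0.242 0.778
outer loop
vertex -1.428 -3.271 3.002
vertex -1.809 -1.792 2.257
vertex -2.352 -3.777 2.471
endloop
endfacet
facet normal 0.225 -0.870 0.438
outer loop
vertex -1.511 -4.128 1.343
vertex -1.428 -3.271 3.002
vertex -2.352 -3.777 2.471
endloop
endfacet
facet normal -0.580 0.243 0.778
outer loop
vertex -2.352 -3.777 2.471
vertex -1.809 -1.792 2.257
vertex -2.733 -2.297 1.725
endloop
endfacet
facet normal -0.783 -0.429 -0.450
outer loop
vertex -2.733 -2.297 1.725
vertex -1.511 -4.128 1.343
vertex -2.352 -3.777 2.471
endloop
endfacet
facet normal 0.783 0.429 0.450
outer loop
vertex -1.428 -3.271 3.002
vertex -0.968 -2.143 1.129
vertex -1.809 -1.792 2.257
endloop
endfacet
facet normal 0.223 -0.871 0.439
outer loop
vertex -0.587 -3.623 1.875
vertex -1.428 -3.271 3.002
vertex -1.511 -4.128 1.343
endloop
endfacet
facet normal 0.783 0.429 0.450
outer loop
vertex -0.587 -3.623 1.875
vertex -0.968 -2.143 1.129
vertex -1.428 -3.271 3.002
endloop
endfacet
facet normal -0.224 0.871 -0.438
outer loop
vertex -1.809 -1.792 2.257
vertex -0.968 -2.143 1.129
vertex -2.733 -2.297 1.725
endloop
endfacet
facet normal -0.783 -0.429 -0.451
outer loop
vertex -1.892 -2.649 0.598
vertex -1.511 -4.128 1.343
vertex -2.733 -2.297 1.725
endloop
endfacet
facet normal -0.224 0.870 -0.439
outer loop
vertex -2.733 -2.297 1.725
vertex -0.968 -2.143 1.129
vertex -1.892 -2.649 0.598
endloop
endfacet
facet normal 0.580 -0.242 -0.778
outer loop
vertex -1.892 -2.649 0.598
vertex -0.587 -3.623 1.875
vertex -1.511 -4.128 1.343
endloop
endfacet
facet normal 0.580 -0.243 -0.778
outer loop
vertex -0.968 -2.143 1.129
vertex -0.587 -3.623 1.875
vertex -1.892 -2.649 0.598
endloop
endfacet

endsolid


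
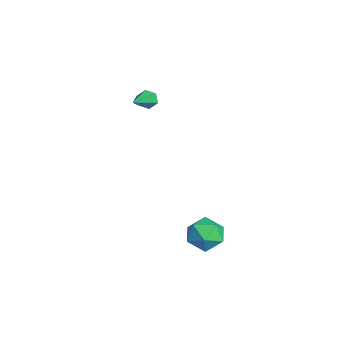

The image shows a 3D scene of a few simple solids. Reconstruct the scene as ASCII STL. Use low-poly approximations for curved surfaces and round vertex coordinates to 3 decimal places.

solid 
facet normal -0.529 0.738 -0.419
outer loop
vertex 3.578 0.201 -3.848
vertex 2.788 -0.118 -3.413
vertex 3.345 0.528 -2.979
endloop
endfacet
facet normal 0.147 0.938 -0.313
outer loop
vertex 3.578 0.201 -3.848
vertex 3.345 0.528 -2.979
vertex 4.256 0.317 -3.182
endloop
endfacet
facet normal 0.570 0.483 -0.664
outer loop
vertex 3.578 0.201 -3.848
vertex 4.256 0.317 -3.182
vertex 4.262 -0.46 -3.742
endloop
endfacet
facet normal 0.154 0.001 -0.988
outer loop
vertex 3.578 0.201 -3.848
vertex 4.262 -0.46 -3.742
vertex 3.355 -0.729 -3.884
endloop
endfacet
facet normal -0.525 0.158 -0.837
outer loop
vertex 3.578 0.201 -3.848
vertex 3.355 -0.729 -3.884
vertex 2.788 -0.118 -3.413
endloop
endfacet
facet normal 0.289 0.877 0.384
outer loop
vertex 4.256 0.317 -3.182
vertex 3.345 0.528 -2.979
vertex 3.885 0.069 -2.336
endloop
endfacet
facet normal -0.806 0.552 0.212
outer loop
vertex 3.345 0.528 -2.979
vertex 2.788 -0.118 -3.413
vertex 2.978 -0.2 -2.478
endloop
endfacet
facet normal -0.799 -0.384 -0.463
outer loop
vertex 2.788 -0.118 -3.413
vertex 3.355 -0.729 -3.884
vertex 2.984 -0.977 -3.038
endloop
endfacet
facet normal 0.300 -0.639 -0.708
outer loop
vertex 3.355 -0.729 -3.884
vertex 4.262 -0.46 -3.742
vertex 3.895 -1.188 -3.241
endloop
endfacet
facet normal 0.973 0.141 -0.185
outer loop
vertex 4.262 -0.46 -3.742
vertex 4.256 0.317 -3.182
vertex 4.452 -0.542 -2.807
endloop
endfacet
facet normal -0.154 -0.001 0.988
outer loop
vertex 3.662 -0.861 -2.372
vertex 3.885 0.069 -2.336
vertex 2.978 -0.2 -2.478
endloop
endfacet
facet normal -0.570 -0.483 0.664
outer loop
vertex 3.662 -0.861 -2.372
vertex 2.978 -0.2 -2.478
vertex 2.984 -0.977 -3.038
endloop
endfacet
facet normal -0.147 -0.938 0.313
outer loop
vertex 3.662 -0.861 -2.372
vertex 2.984 -0.977 -3.038
vertex 3.895 -1.188 -3.241
endloop
endfacet
facet normal 0.529 -0.738 0.419
outer loop
vertex 3.662 -0.861 -2.372
vertex 3.895 -1.188 -3.241
vertex 4.452 -0.542 -2.807
endloop
endfacet
facet normal 0.525 -0.158 0.837
outer loop
vertex 3.662 -0.861 -2.372
vertex 4.452 -0.542 -2.807
vertex 3.885 0.069 -2.336
endloop
endfacet
facet normal -0.300 0.639 0.708
outer loop
vertex 2.978 -0.2 -2.478
vertex 3.885 0.069 -2.336
vertex 3.345 0.528 -2.979
endloop
endfacet
facet normal -0.973 -0.141 0.185
outer loop
vertex 2.984 -0.977 -3.038
vertex 2.978 -0.2 -2.478
vertex 2.788 -0.118 -3.413
endloop
endfacet
facet normal -0.289 -0.877 -0.384
outer loop
vertex 3.895 -1.188 -3.241
vertex 2.984 -0.977 -3.038
vertex 3.355 -0.729 -3.884
endloop
endfacet
facet normal 0.806 -0.552 -0.212
outer loop
vertex 4.452 -0.542 -2.807
vertex 3.895 -1.188 -3.241
vertex 4.262 -0.46 -3.742
endloop
endfacet
facet normal 0.799 0.384 0.463
outer loop
vertex 3.885 0.069 -2.336
vertex 4.452 -0.542 -2.807
vertex 4.256 0.317 -3.182
endloop
endfacet
facet normal -0.767 0.443 -0.463
outer loop
vertex -2.29 -1.686 1.153
vertex -2.577 -1.718 1.598
vertex -2.276 -1.292 1.507
endloop
endfacet
facet normal 0.792 0.392 -0.468
outer loop
vertex -2.29 -1.686 1.153
vertex -2.276 -1.292 1.507
vertex -0.983 -2.642 2.562
endloop
endfacet
facet normal -0.767 0.443 -0.464
outer loop
vertex -2.276 -1.292 1.507
vertex -2.577 -1.718 1.598
vertex -2.563 -1.324 1.951
endloop
endfacet
facet normal 0.501 0.777 0.380
outer loop
vertex -2.276 -1.292 1.507
vertex -2.563 -1.324 1.951
vertex -0.983 -2.642 2.562
endloop
endfacet
facet normal -0.766 0.444 -0.465
outer loop
vertex -2.563 -1.324 1.951
vertex -2.577 -1.718 1.598
vertex -2.865 -1.75 2.042
endloop
endfacet
facet normal -0.124 0.291 0.949
outer loop
vertex -2.563 -1.324 1.951
vertex -2.865 -1.75 2.042
vertex -0.983 -2.642 2.562
endloop
endfacet
facet normal -0.766 0.444 -0.465
outer loop
vertex -2.865 -1.75 2.042
vertex -2.577 -1.718 1.598
vertex -2.879 -2.145 1.688
endloop
endfacet
facet normal -0.461 -0.583 0.669
outer loop
vertex -2.865 -1.75 2.042
vertex -2.879 -2.145 1.688
vertex -0.983 -2.642 2.562
endloop
endfacet
facet normal -0.767 0.444 -0.463
outer loop
vertex -2.879 -2.145 1.688
vertex -2.577 -1.718 1.598
vertex -2.592 -2.113 1.244
endloop
endfacet
facet normal -0.171 -0.969 -0.180
outer loop
vertex -2.879 -2.145 1.688
vertex -2.592 -2.113 1.244
vertex -0.983 -2.642 2.562
endloop
endfacet
facet normal -0.767 0.444 -0.463
outer loop
vertex -2.592 -2.113 1.244
vertex -2.577 -1.718 1.598
vertex -2.29 -1.686 1.153
endloop
endfacet
facet normal 0.455 -0.482 -0.749
outer loop
vertex -2.592 -2.113 1.244
vertex -2.29 -1.686 1.153
vertex -0.983 -2.642 2.562
endloop
endfacet

endsolid


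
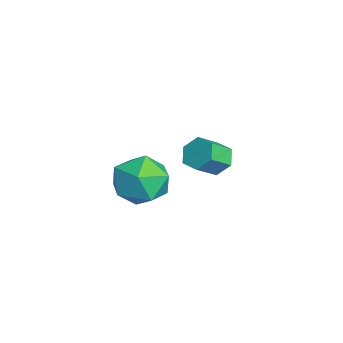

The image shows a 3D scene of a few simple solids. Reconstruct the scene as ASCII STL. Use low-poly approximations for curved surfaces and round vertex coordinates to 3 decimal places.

solid 
facet normal -0.418 0.685 -0.597
outer loop
vertex -0.262 4.338 -3.92
vertex -0.805 3.982 -3.948
vertex -0.734 4.431 -3.483
endloop
endfacet
facet normal 0.546 0.715 0.437
outer loop
vertex -0.262 4.338 -3.92
vertex -0.734 4.431 -3.483
vertex 0.169 3.633 -3.305
endloop
endfacet
facet normal 0.546 0.715 0.436
outer loop
vertex 0.169 3.633 -3.305
vertex -0.734 4.431 -3.483
vertex -0.303 3.727 -2.868
endloop
endfacet
facet normal 0.417 -0.685 0.598
outer loop
vertex 0.169 3.633 -3.305
vertex -0.303 3.727 -2.868
vertex -0.375 3.278 -3.332
endloop
endfacet
facet normal -0.418 0.685 -0.597
outer loop
vertex -0.734 4.431 -3.483
vertex -0.805 3.982 -3.948
vertex -1.277 4.076 -3.51
endloop
endfacet
facet normal -0.355 0.482 0.801
outer loop
vertex -0.734 4.431 -3.483
vertex -1.277 4.076 -3.51
vertex -0.303 3.727 -2.868
endloop
endfacet
facet normal -0.356 0.481 0.801
outer loop
vertex -0.303 3.727 -2.868
vertex -1.277 4.076 -3.51
vertex -0.846 3.371 -2.895
endloop
endfacet
facet normal 0.419 -0.684 0.597
outer loop
vertex -0.303 3.727 -2.868
vertex -0.846 3.371 -2.895
vertex -0.375 3.278 -3.332
endloop
endfacet
facet normal -0.417 0.685 -0.597
outer loop
vertex -1.277 4.076 -3.51
vertex -0.805 3.982 -3.948
vertex -1.349 3.627 -3.975
endloop
endfacet
facet normal -0.902 -0.233 0.365
outer loop
vertex -1.277 4.076 -3.51
vertex -1.349 3.627 -3.975
vertex -0.846 3.371 -2.895
endloop
endfacet
facet normal -0.902 -0.233 0.365
outer loop
vertex -0.846 3.371 -2.895
vertex -1.349 3.627 -3.975
vertex -0.918 2.922 -3.36
endloop
endfacet
facet normal 0.418 -0.685 0.597
outer loop
vertex -0.846 3.371 -2.895
vertex -0.918 2.922 -3.36
vertex -0.375 3.278 -3.332
endloop
endfacet
facet normal -0.417 0.685 -0.598
outer loop
vertex -1.349 3.627 -3.975
vertex -0.805 3.982 -3.948
vertex -0.877 3.533 -4.412
endloop
endfacet
facet normal -0.546 -0.715 -0.436
outer loop
vertex -1.349 3.627 -3.975
vertex -0.877 3.533 -4.412
vertex -0.918 2.922 -3.36
endloop
endfacet
facet normal -0.545 -0.715 -0.437
outer loop
vertex -0.918 2.922 -3.36
vertex -0.877 3.533 -4.412
vertex -0.446 2.829 -3.797
endloop
endfacet
facet normal 0.418 -0.685 0.597
outer loop
vertex -0.918 2.922 -3.36
vertex -0.446 2.829 -3.797
vertex -0.375 3.278 -3.332
endloop
endfacet
facet normal -0.419 0.684 -0.597
outer loop
vertex -0.877 3.533 -4.412
vertex -0.805 3.982 -3.948
vertex -0.334 3.889 -4.385
endloop
endfacet
facet normal 0.356 -0.482 -0.801
outer loop
vertex -0.877 3.533 -4.412
vertex -0.334 3.889 -4.385
vertex -0.446 2.829 -3.797
endloop
endfacet
facet normal 0.355 -0.482 -0.801
outer loop
vertex -0.446 2.829 -3.797
vertex -0.334 3.889 -4.385
vertex 0.097 3.184 -3.77
endloop
endfacet
facet normal 0.418 -0.685 0.597
outer loop
vertex -0.446 2.829 -3.797
vertex 0.097 3.184 -3.77
vertex -0.375 3.278 -3.332
endloop
endfacet
facet normal -0.418 0.685 -0.597
outer loop
vertex -0.334 3.889 -4.385
vertex -0.805 3.982 -3.948
vertex -0.262 4.338 -3.92
endloop
endfacet
facet normal 0.902 0.233 -0.365
outer loop
vertex -0.334 3.889 -4.385
vertex -0.262 4.338 -3.92
vertex 0.097 3.184 -3.77
endloop
endfacet
facet normal 0.902 0.233 -0.365
outer loop
vertex 0.097 3.184 -3.77
vertex -0.262 4.338 -3.92
vertex 0.169 3.633 -3.305
endloop
endfacet
facet normal 0.417 -0.685 0.597
outer loop
vertex 0.097 3.184 -3.77
vertex 0.169 3.633 -3.305
vertex -0.375 3.278 -3.332
endloop
endfacet
facet normal -0.720 0.316 0.618
outer loop
vertex 2.275 1.872 -1.989
vertex 1.949 0.923 -1.883
vertex 2.649 1.29 -1.255
endloop
endfacet
facet normal -0.145 0.738 0.659
outer loop
vertex 2.275 1.872 -1.989
vertex 2.649 1.29 -1.255
vertex 3.264 1.887 -1.788
endloop
endfacet
facet normal -0.017 1.000 0.008
outer loop
vertex 2.275 1.872 -1.989
vertex 3.264 1.887 -1.788
vertex 2.944 1.889 -2.745
endloop
endfacet
facet normal -0.511 0.741 -0.436
outer loop
vertex 2.275 1.872 -1.989
vertex 2.944 1.889 -2.745
vertex 2.131 1.293 -2.804
endloop
endfacet
facet normal -0.946 0.318 -0.059
outer loop
vertex 2.275 1.872 -1.989
vertex 2.131 1.293 -2.804
vertex 1.949 0.923 -1.883
endloop
endfacet
facet normal 0.411 0.334 0.848
outer loop
vertex 3.264 1.887 -1.788
vertex 2.649 1.29 -1.255
vertex 3.549 0.947 -1.556
endloop
endfacet
facet normal -0.519 -0.348 0.781
outer loop
vertex 2.649 1.29 -1.255
vertex 1.949 0.923 -1.883
vertex 2.736 0.351 -1.615
endloop
endfacet
facet normal -0.884 -0.346 -0.314
outer loop
vertex 1.949 0.923 -1.883
vertex 2.131 1.293 -2.804
vertex 2.416 0.353 -2.572
endloop
endfacet
facet normal -0.180 0.337 -0.924
outer loop
vertex 2.131 1.293 -2.804
vertex 2.944 1.889 -2.745
vertex 3.031 0.95 -3.105
endloop
endfacet
facet normal 0.620 0.757 -0.206
outer loop
vertex 2.944 1.889 -2.745
vertex 3.264 1.887 -1.788
vertex 3.731 1.317 -2.477
endloop
endfacet
facet normal 0.511 -0.741 0.436
outer loop
vertex 3.405 0.368 -2.371
vertex 3.549 0.947 -1.556
vertex 2.736 0.351 -1.615
endloop
endfacet
facet normal 0.017 -1.000 -0.008
outer loop
vertex 3.405 0.368 -2.371
vertex 2.736 0.351 -1.615
vertex 2.416 0.353 -2.572
endloop
endfacet
facet normal 0.145 -0.738 -0.659
outer loop
vertex 3.405 0.368 -2.371
vertex 2.416 0.353 -2.572
vertex 3.031 0.95 -3.105
endloop
endfacet
facet normal 0.720 -0.316 -0.618
outer loop
vertex 3.405 0.368 -2.371
vertex 3.031 0.95 -3.105
vertex 3.731 1.317 -2.477
endloop
endfacet
facet normal 0.946 -0.318 0.059
outer loop
vertex 3.405 0.368 -2.371
vertex 3.731 1.317 -2.477
vertex 3.549 0.947 -1.556
endloop
endfacet
facet normal 0.180 -0.337 0.924
outer loop
vertex 2.736 0.351 -1.615
vertex 3.549 0.947 -1.556
vertex 2.649 1.29 -1.255
endloop
endfacet
facet normal -0.620 -0.757 0.206
outer loop
vertex 2.416 0.353 -2.572
vertex 2.736 0.351 -1.615
vertex 1.949 0.923 -1.883
endloop
endfacet
facet normal -0.411 -0.334 -0.848
outer loop
vertex 3.031 0.95 -3.105
vertex 2.416 0.353 -2.572
vertex 2.131 1.293 -2.804
endloop
endfacet
facet normal 0.519 0.348 -0.781
outer loop
vertex 3.731 1.317 -2.477
vertex 3.031 0.95 -3.105
vertex 2.944 1.889 -2.745
endloop
endfacet
facet normal 0.884 0.346 0.314
outer loop
vertex 3.549 0.947 -1.556
vertex 3.731 1.317 -2.477
vertex 3.264 1.887 -1.788
endloop
endfacet

endsolid


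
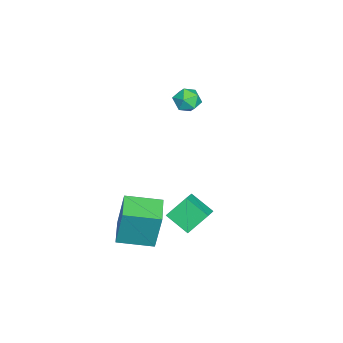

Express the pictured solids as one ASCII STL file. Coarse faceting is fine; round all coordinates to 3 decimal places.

solid 
facet normal -0.994 -0.105 0.037
outer loop
vertex -3.413 1.011 -0.08
vertex -3.337 0.487 0.477
vertex -3.409 1.23 0.656
endloop
endfacet
facet normal -0.814 0.558 -0.161
outer loop
vertex -3.413 1.011 -0.08
vertex -3.409 1.23 0.656
vertex -3.025 1.639 0.132
endloop
endfacet
facet normal -0.417 0.511 -0.752
outer loop
vertex -3.413 1.011 -0.08
vertex -3.025 1.639 0.132
vertex -2.717 1.149 -0.372
endloop
endfacet
facet normal -0.350 -0.181 -0.919
outer loop
vertex -3.413 1.011 -0.08
vertex -2.717 1.149 -0.372
vertex -2.909 0.437 -0.159
endloop
endfacet
facet normal -0.707 -0.561 -0.431
outer loop
vertex -3.413 1.011 -0.08
vertex -2.909 0.437 -0.159
vertex -3.337 0.487 0.477
endloop
endfacet
facet normal -0.411 0.840 0.354
outer loop
vertex -3.025 1.639 0.132
vertex -3.409 1.23 0.656
vertex -2.711 1.503 0.819
endloop
endfacet
facet normal -0.701 -0.230 0.675
outer loop
vertex -3.409 1.23 0.656
vertex -3.337 0.487 0.477
vertex -2.903 0.791 1.032
endloop
endfacet
facet normal -0.237 -0.968 -0.083
outer loop
vertex -3.337 0.487 0.477
vertex -2.909 0.437 -0.159
vertex -2.595 0.301 0.528
endloop
endfacet
facet normal 0.341 -0.353 -0.871
outer loop
vertex -2.909 0.437 -0.159
vertex -2.717 1.149 -0.372
vertex -2.211 0.71 0.004
endloop
endfacet
facet normal 0.233 0.765 -0.601
outer loop
vertex -2.717 1.149 -0.372
vertex -3.025 1.639 0.132
vertex -2.283 1.453 0.183
endloop
endfacet
facet normal 0.350 0.181 0.919
outer loop
vertex -2.207 0.929 0.74
vertex -2.711 1.503 0.819
vertex -2.903 0.791 1.032
endloop
endfacet
facet normal 0.417 -0.511 0.752
outer loop
vertex -2.207 0.929 0.74
vertex -2.903 0.791 1.032
vertex -2.595 0.301 0.528
endloop
endfacet
facet normal 0.814 -0.558 0.161
outer loop
vertex -2.207 0.929 0.74
vertex -2.595 0.301 0.528
vertex -2.211 0.71 0.004
endloop
endfacet
facet normal 0.994 0.105 -0.037
outer loop
vertex -2.207 0.929 0.74
vertex -2.211 0.71 0.004
vertex -2.283 1.453 0.183
endloop
endfacet
facet normal 0.707 0.561 0.431
outer loop
vertex -2.207 0.929 0.74
vertex -2.283 1.453 0.183
vertex -2.711 1.503 0.819
endloop
endfacet
facet normal -0.341 0.353 0.871
outer loop
vertex -2.903 0.791 1.032
vertex -2.711 1.503 0.819
vertex -3.409 1.23 0.656
endloop
endfacet
facet normal -0.233 -0.765 0.601
outer loop
vertex -2.595 0.301 0.528
vertex -2.903 0.791 1.032
vertex -3.337 0.487 0.477
endloop
endfacet
facet normal 0.411 -0.840 -0.354
outer loop
vertex -2.211 0.71 0.004
vertex -2.595 0.301 0.528
vertex -2.909 0.437 -0.159
endloop
endfacet
facet normal 0.701 0.230 -0.675
outer loop
vertex -2.283 1.453 0.183
vertex -2.211 0.71 0.004
vertex -2.717 1.149 -0.372
endloop
endfacet
facet normal 0.237 0.968 0.083
outer loop
vertex -2.711 1.503 0.819
vertex -2.283 1.453 0.183
vertex -3.025 1.639 0.132
endloop
endfacet
facet normal -0.974 -0.196 0.110
outer loop
vertex 2.838 -0.646 -2.436
vertex 2.461 1.07 -2.724
vertex 2.676 -1.036 -4.555
endloop
endfacet
facet normal 0.212 -0.964 0.161
outer loop
vertex 4.099 -0.75 -4.716
vertex 2.838 -0.646 -2.436
vertex 2.676 -1.036 -4.555
endloop
endfacet
facet normal -0.974 -0.196 0.111
outer loop
vertex 2.676 -1.036 -4.555
vertex 2.461 1.07 -2.724
vertex 2.299 0.68 -4.842
endloop
endfacet
facet normal -0.075 -0.180 -0.981
outer loop
vertex 2.299 0.68 -4.842
vertex 4.099 -0.75 -4.716
vertex 2.676 -1.036 -4.555
endloop
endfacet
facet normal 0.075 0.181 0.981
outer loop
vertex 2.838 -0.646 -2.436
vertex 3.884 1.356 -2.885
vertex 2.461 1.07 -2.724
endloop
endfacet
facet normal 0.212 -0.964 0.161
outer loop
vertex 4.261 -0.36 -2.598
vertex 2.838 -0.646 -2.436
vertex 4.099 -0.75 -4.716
endloop
endfacet
facet normal 0.075 0.181 0.981
outer loop
vertex 4.261 -0.36 -2.598
vertex 3.884 1.356 -2.885
vertex 2.838 -0.646 -2.436
endloop
endfacet
facet normal -0.212 0.964 -0.161
outer loop
vertex 2.461 1.07 -2.724
vertex 3.884 1.356 -2.885
vertex 2.299 0.68 -4.842
endloop
endfacet
facet normal -0.075 -0.181 -0.981
outer loop
vertex 3.722 0.966 -5.004
vertex 4.099 -0.75 -4.716
vertex 2.299 0.68 -4.842
endloop
endfacet
facet normal -0.212 0.964 -0.161
outer loop
vertex 2.299 0.68 -4.842
vertex 3.884 1.356 -2.885
vertex 3.722 0.966 -5.004
endloop
endfacet
facet normal 0.974 0.196 -0.111
outer loop
vertex 3.722 0.966 -5.004
vertex 4.261 -0.36 -2.598
vertex 4.099 -0.75 -4.716
endloop
endfacet
facet normal 0.974 0.196 -0.110
outer loop
vertex 3.884 1.356 -2.885
vertex 4.261 -0.36 -2.598
vertex 3.722 0.966 -5.004
endloop
endfacet
facet normal -0.890 0.015 -0.455
outer loop
vertex 2.276 2.324 -2.201
vertex 2.659 3.404 -2.915
vertex 2.756 1.514 -3.168
endloop
endfacet
facet normal -0.284 -0.800 0.529
outer loop
vertex 3.781 1.496 -2.645
vertex 2.276 2.324 -2.201
vertex 2.756 1.514 -3.168
endloop
endfacet
facet normal -0.890 0.015 -0.455
outer loop
vertex 2.756 1.514 -3.168
vertex 2.659 3.404 -2.915
vertex 3.139 2.593 -3.882
endloop
endfacet
facet normal 0.355 -0.600 -0.717
outer loop
vertex 3.139 2.593 -3.882
vertex 3.781 1.496 -2.645
vertex 2.756 1.514 -3.168
endloop
endfacet
facet normal -0.355 0.600 0.717
outer loop
vertex 2.276 2.324 -2.201
vertex 3.684 3.386 -2.392
vertex 2.659 3.404 -2.915
endloop
endfacet
facet normal -0.284 -0.799 0.530
outer loop
vertex 3.301 2.307 -1.678
vertex 2.276 2.324 -2.201
vertex 3.781 1.496 -2.645
endloop
endfacet
facet normal -0.356 0.600 0.716
outer loop
vertex 3.301 2.307 -1.678
vertex 3.684 3.386 -2.392
vertex 2.276 2.324 -2.201
endloop
endfacet
facet normal 0.284 0.799 -0.529
outer loop
vertex 2.659 3.404 -2.915
vertex 3.684 3.386 -2.392
vertex 3.139 2.593 -3.882
endloop
endfacet
facet normal 0.356 -0.600 -0.717
outer loop
vertex 4.164 2.576 -3.359
vertex 3.781 1.496 -2.645
vertex 3.139 2.593 -3.882
endloop
endfacet
facet normal 0.283 0.800 -0.529
outer loop
vertex 3.139 2.593 -3.882
vertex 3.684 3.386 -2.392
vertex 4.164 2.576 -3.359
endloop
endfacet
facet normal 0.890 -0.015 0.455
outer loop
vertex 4.164 2.576 -3.359
vertex 3.301 2.307 -1.678
vertex 3.781 1.496 -2.645
endloop
endfacet
facet normal 0.890 -0.015 0.455
outer loop
vertex 3.684 3.386 -2.392
vertex 3.301 2.307 -1.678
vertex 4.164 2.576 -3.359
endloop
endfacet

endsolid


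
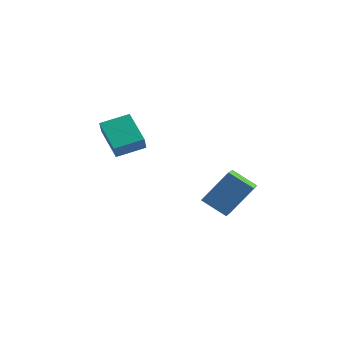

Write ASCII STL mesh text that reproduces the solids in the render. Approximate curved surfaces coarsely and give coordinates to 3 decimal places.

solid 
facet normal -0.721 0.493 0.487
outer loop
vertex -3.366 2.758 3.362
vertex -2.516 3.667 3.701
vertex -3.545 3.187 2.662
endloop
endfacet
facet normal -0.659 -0.704 -0.263
outer loop
vertex -2.384 2.393 1.879
vertex -3.366 2.758 3.362
vertex -3.545 3.187 2.662
endloop
endfacet
facet normal -0.721 0.493 0.487
outer loop
vertex -3.545 3.187 2.662
vertex -2.516 3.667 3.701
vertex -2.695 4.096 3.001
endloop
endfacet
facet normal -0.213 0.510 -0.833
outer loop
vertex -2.695 4.096 3.001
vertex -2.384 2.393 1.879
vertex -3.545 3.187 2.662
endloop
endfacet
facet normal 0.213 -0.510 0.833
outer loop
vertex -3.366 2.758 3.362
vertex -1.355 2.873 2.918
vertex -2.516 3.667 3.701
endloop
endfacet
facet normal -0.659 -0.704 -0.263
outer loop
vertex -2.205 1.964 2.579
vertex -3.366 2.758 3.362
vertex -2.384 2.393 1.879
endloop
endfacet
facet normal 0.213 -0.510 0.833
outer loop
vertex -2.205 1.964 2.579
vertex -1.355 2.873 2.918
vertex -3.366 2.758 3.362
endloop
endfacet
facet normal 0.659 0.704 0.263
outer loop
vertex -2.516 3.667 3.701
vertex -1.355 2.873 2.918
vertex -2.695 4.096 3.001
endloop
endfacet
facet normal -0.213 0.510 -0.833
outer loop
vertex -1.534 3.302 2.218
vertex -2.384 2.393 1.879
vertex -2.695 4.096 3.001
endloop
endfacet
facet normal 0.659 0.704 0.263
outer loop
vertex -2.695 4.096 3.001
vertex -1.355 2.873 2.918
vertex -1.534 3.302 2.218
endloop
endfacet
facet normal 0.721 -0.493 -0.487
outer loop
vertex -1.534 3.302 2.218
vertex -2.205 1.964 2.579
vertex -2.384 2.393 1.879
endloop
endfacet
facet normal 0.721 -0.493 -0.487
outer loop
vertex -1.355 2.873 2.918
vertex -2.205 1.964 2.579
vertex -1.534 3.302 2.218
endloop
endfacet
facet normal -0.411 -0.503 -0.760
outer loop
vertex 2.345 2.821 -0.347
vertex 1.293 2.707 0.298
vertex 1.891 3.998 -0.881
endloop
endfacet
facet normal 0.849 0.092 -0.520
outer loop
vertex 2.607 4.873 0.442
vertex 2.345 2.821 -0.347
vertex 1.891 3.998 -0.881
endloop
endfacet
facet normal -0.412 -0.503 -0.760
outer loop
vertex 1.891 3.998 -0.881
vertex 1.293 2.707 0.298
vertex 0.838 3.884 -0.235
endloop
endfacet
facet normal -0.332 0.859 -0.389
outer loop
vertex 0.838 3.884 -0.235
vertex 2.607 4.873 0.442
vertex 1.891 3.998 -0.881
endloop
endfacet
facet normal 0.332 -0.859 0.389
outer loop
vertex 2.345 2.821 -0.347
vertex 2.009 3.582 1.621
vertex 1.293 2.707 0.298
endloop
endfacet
facet normal 0.849 0.092 -0.521
outer loop
vertex 3.062 3.696 0.975
vertex 2.345 2.821 -0.347
vertex 2.607 4.873 0.442
endloop
endfacet
facet normal 0.332 -0.859 0.389
outer loop
vertex 3.062 3.696 0.975
vertex 2.009 3.582 1.621
vertex 2.345 2.821 -0.347
endloop
endfacet
facet normal -0.849 -0.092 0.521
outer loop
vertex 1.293 2.707 0.298
vertex 2.009 3.582 1.621
vertex 0.838 3.884 -0.235
endloop
endfacet
facet normal -0.332 0.859 -0.389
outer loop
vertex 1.555 4.759 1.087
vertex 2.607 4.873 0.442
vertex 0.838 3.884 -0.235
endloop
endfacet
facet normal -0.849 -0.091 0.521
outer loop
vertex 0.838 3.884 -0.235
vertex 2.009 3.582 1.621
vertex 1.555 4.759 1.087
endloop
endfacet
facet normal 0.411 0.503 0.760
outer loop
vertex 1.555 4.759 1.087
vertex 3.062 3.696 0.975
vertex 2.607 4.873 0.442
endloop
endfacet
facet normal 0.412 0.503 0.760
outer loop
vertex 2.009 3.582 1.621
vertex 3.062 3.696 0.975
vertex 1.555 4.759 1.087
endloop
endfacet

endsolid


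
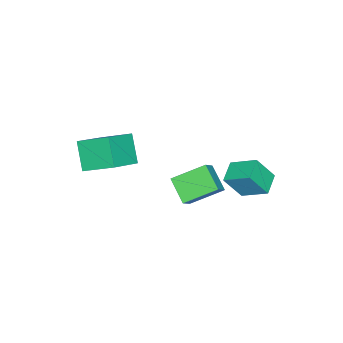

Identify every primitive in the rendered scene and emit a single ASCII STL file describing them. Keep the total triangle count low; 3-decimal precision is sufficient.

solid 
facet normal -0.357 0.446 -0.821
outer loop
vertex -3.694 1.05 -3.247
vertex -3.774 2.527 -2.41
vertex -2.472 1.331 -3.626
endloop
endfacet
facet normal 0.047 -0.869 -0.492
outer loop
vertex -1.866 0.573 -2.23
vertex -3.694 1.05 -3.247
vertex -2.472 1.331 -3.626
endloop
endfacet
facet normal -0.357 0.446 -0.821
outer loop
vertex -2.472 1.331 -3.626
vertex -3.774 2.527 -2.41
vertex -2.552 2.808 -2.789
endloop
endfacet
facet normal 0.933 0.214 -0.289
outer loop
vertex -2.552 2.808 -2.789
vertex -1.866 0.573 -2.23
vertex -2.472 1.331 -3.626
endloop
endfacet
facet normal -0.933 -0.214 0.289
outer loop
vertex -3.694 1.05 -3.247
vertex -3.168 1.769 -1.014
vertex -3.774 2.527 -2.41
endloop
endfacet
facet normal 0.047 -0.869 -0.492
outer loop
vertex -3.088 0.292 -1.851
vertex -3.694 1.05 -3.247
vertex -1.866 0.573 -2.23
endloop
endfacet
facet normal -0.933 -0.214 0.289
outer loop
vertex -3.088 0.292 -1.851
vertex -3.168 1.769 -1.014
vertex -3.694 1.05 -3.247
endloop
endfacet
facet normal -0.047 0.869 0.492
outer loop
vertex -3.774 2.527 -2.41
vertex -3.168 1.769 -1.014
vertex -2.552 2.808 -2.789
endloop
endfacet
facet normal 0.933 0.214 -0.289
outer loop
vertex -1.946 2.05 -1.393
vertex -1.866 0.573 -2.23
vertex -2.552 2.808 -2.789
endloop
endfacet
facet normal -0.047 0.869 0.492
outer loop
vertex -2.552 2.808 -2.789
vertex -3.168 1.769 -1.014
vertex -1.946 2.05 -1.393
endloop
endfacet
facet normal 0.357 -0.446 0.821
outer loop
vertex -1.946 2.05 -1.393
vertex -3.088 0.292 -1.851
vertex -1.866 0.573 -2.23
endloop
endfacet
facet normal 0.357 -0.446 0.821
outer loop
vertex -3.168 1.769 -1.014
vertex -3.088 0.292 -1.851
vertex -1.946 2.05 -1.393
endloop
endfacet
facet normal -0.884 0.123 -0.452
outer loop
vertex 1.159 -4.852 1.063
vertex 0.928 -3.117 1.987
vertex 1.971 -4.02 -0.298
endloop
endfacet
facet normal 0.116 -0.877 -0.467
outer loop
vertex 3.712 -4.263 0.593
vertex 1.159 -4.852 1.063
vertex 1.971 -4.02 -0.298
endloop
endfacet
facet normal -0.883 0.124 -0.452
outer loop
vertex 1.971 -4.02 -0.298
vertex 0.928 -3.117 1.987
vertex 1.741 -2.284 0.627
endloop
endfacet
facet normal 0.454 0.465 -0.760
outer loop
vertex 1.741 -2.284 0.627
vertex 3.712 -4.263 0.593
vertex 1.971 -4.02 -0.298
endloop
endfacet
facet normal -0.454 -0.465 0.760
outer loop
vertex 1.159 -4.852 1.063
vertex 2.669 -3.36 2.878
vertex 0.928 -3.117 1.987
endloop
endfacet
facet normal 0.116 -0.876 -0.467
outer loop
vertex 2.899 -5.096 1.953
vertex 1.159 -4.852 1.063
vertex 3.712 -4.263 0.593
endloop
endfacet
facet normal -0.454 -0.465 0.760
outer loop
vertex 2.899 -5.096 1.953
vertex 2.669 -3.36 2.878
vertex 1.159 -4.852 1.063
endloop
endfacet
facet normal -0.117 0.876 0.467
outer loop
vertex 0.928 -3.117 1.987
vertex 2.669 -3.36 2.878
vertex 1.741 -2.284 0.627
endloop
endfacet
facet normal 0.454 0.465 -0.760
outer loop
vertex 3.481 -2.528 1.517
vertex 3.712 -4.263 0.593
vertex 1.741 -2.284 0.627
endloop
endfacet
facet normal -0.116 0.877 0.467
outer loop
vertex 1.741 -2.284 0.627
vertex 2.669 -3.36 2.878
vertex 3.481 -2.528 1.517
endloop
endfacet
facet normal 0.883 -0.123 0.452
outer loop
vertex 3.481 -2.528 1.517
vertex 2.899 -5.096 1.953
vertex 3.712 -4.263 0.593
endloop
endfacet
facet normal 0.884 -0.124 0.452
outer loop
vertex 2.669 -3.36 2.878
vertex 2.899 -5.096 1.953
vertex 3.481 -2.528 1.517
endloop
endfacet
facet normal -0.425 -0.703 0.569
outer loop
vertex 3.828 0.88 2.503
vertex 2.832 2.218 3.412
vertex 3.002 0.773 1.754
endloop
endfacet
facet normal 0.525 -0.704 -0.478
outer loop
vertex 3.648 1.842 0.888
vertex 3.828 0.88 2.503
vertex 3.002 0.773 1.754
endloop
endfacet
facet normal -0.425 -0.704 0.570
outer loop
vertex 3.002 0.773 1.754
vertex 2.832 2.218 3.412
vertex 2.005 2.111 2.663
endloop
endfacet
facet normal -0.738 -0.096 -0.668
outer loop
vertex 2.005 2.111 2.663
vertex 3.648 1.842 0.888
vertex 3.002 0.773 1.754
endloop
endfacet
facet normal 0.738 0.095 0.668
outer loop
vertex 3.828 0.88 2.503
vertex 3.478 3.287 2.546
vertex 2.832 2.218 3.412
endloop
endfacet
facet normal 0.524 -0.705 -0.478
outer loop
vertex 4.475 1.949 1.637
vertex 3.828 0.88 2.503
vertex 3.648 1.842 0.888
endloop
endfacet
facet normal 0.737 0.095 0.669
outer loop
vertex 4.475 1.949 1.637
vertex 3.478 3.287 2.546
vertex 3.828 0.88 2.503
endloop
endfacet
facet normal -0.524 0.704 0.478
outer loop
vertex 2.832 2.218 3.412
vertex 3.478 3.287 2.546
vertex 2.005 2.111 2.663
endloop
endfacet
facet normal -0.738 -0.095 -0.668
outer loop
vertex 2.652 3.18 1.797
vertex 3.648 1.842 0.888
vertex 2.005 2.111 2.663
endloop
endfacet
facet normal -0.525 0.705 0.478
outer loop
vertex 2.005 2.111 2.663
vertex 3.478 3.287 2.546
vertex 2.652 3.18 1.797
endloop
endfacet
facet normal 0.425 0.703 -0.570
outer loop
vertex 2.652 3.18 1.797
vertex 4.475 1.949 1.637
vertex 3.648 1.842 0.888
endloop
endfacet
facet normal 0.425 0.704 -0.569
outer loop
vertex 3.478 3.287 2.546
vertex 4.475 1.949 1.637
vertex 2.652 3.18 1.797
endloop
endfacet

endsolid


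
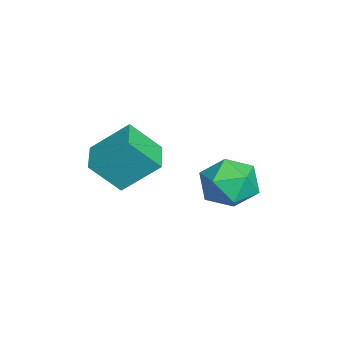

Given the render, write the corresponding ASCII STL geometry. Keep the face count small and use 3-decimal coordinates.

solid 
facet normal -0.996 -0.047 0.081
outer loop
vertex 0.915 -4.775 0.759
vertex 0.947 -3.534 1.876
vertex 0.779 -3.786 -0.334
endloop
endfacet
facet normal -0.019 -0.743 -0.670
outer loop
vertex 2.033 -3.726 -0.436
vertex 0.915 -4.775 0.759
vertex 0.779 -3.786 -0.334
endloop
endfacet
facet normal -0.996 -0.048 0.081
outer loop
vertex 0.779 -3.786 -0.334
vertex 0.947 -3.534 1.876
vertex 0.81 -2.546 0.783
endloop
endfacet
facet normal -0.092 0.668 -0.739
outer loop
vertex 0.81 -2.546 0.783
vertex 2.033 -3.726 -0.436
vertex 0.779 -3.786 -0.334
endloop
endfacet
facet normal 0.092 -0.667 0.739
outer loop
vertex 0.915 -4.775 0.759
vertex 2.201 -3.474 1.774
vertex 0.947 -3.534 1.876
endloop
endfacet
facet normal -0.018 -0.743 -0.669
outer loop
vertex 2.17 -4.714 0.657
vertex 0.915 -4.775 0.759
vertex 2.033 -3.726 -0.436
endloop
endfacet
facet normal 0.092 -0.668 0.739
outer loop
vertex 2.17 -4.714 0.657
vertex 2.201 -3.474 1.774
vertex 0.915 -4.775 0.759
endloop
endfacet
facet normal 0.019 0.743 0.669
outer loop
vertex 0.947 -3.534 1.876
vertex 2.201 -3.474 1.774
vertex 0.81 -2.546 0.783
endloop
endfacet
facet normal -0.092 0.667 -0.739
outer loop
vertex 2.065 -2.485 0.681
vertex 2.033 -3.726 -0.436
vertex 0.81 -2.546 0.783
endloop
endfacet
facet normal 0.018 0.743 0.670
outer loop
vertex 0.81 -2.546 0.783
vertex 2.201 -3.474 1.774
vertex 2.065 -2.485 0.681
endloop
endfacet
facet normal 0.996 0.048 -0.082
outer loop
vertex 2.065 -2.485 0.681
vertex 2.17 -4.714 0.657
vertex 2.033 -3.726 -0.436
endloop
endfacet
facet normal 0.996 0.048 -0.081
outer loop
vertex 2.201 -3.474 1.774
vertex 2.17 -4.714 0.657
vertex 2.065 -2.485 0.681
endloop
endfacet
facet normal 0.139 0.924 0.356
outer loop
vertex -0.41 0.492 -1.971
vertex -1.115 0.286 -1.161
vertex -0.05 0.074 -1.027
endloop
endfacet
facet normal 0.727 0.686 0.027
outer loop
vertex -0.41 0.492 -1.971
vertex -0.05 0.074 -1.027
vertex 0.341 -0.303 -1.976
endloop
endfacet
facet normal 0.553 0.526 -0.646
outer loop
vertex -0.41 0.492 -1.971
vertex 0.341 -0.303 -1.976
vertex -0.481 -0.324 -2.696
endloop
endfacet
facet normal -0.143 0.664 -0.734
outer loop
vertex -0.41 0.492 -1.971
vertex -0.481 -0.324 -2.696
vertex -1.381 0.039 -2.192
endloop
endfacet
facet normal -0.398 0.910 -0.115
outer loop
vertex -0.41 0.492 -1.971
vertex -1.381 0.039 -2.192
vertex -1.115 0.286 -1.161
endloop
endfacet
facet normal 0.933 0.085 0.350
outer loop
vertex 0.341 -0.303 -1.976
vertex -0.05 0.074 -1.027
vertex 0.101 -0.999 -1.168
endloop
endfacet
facet normal -0.018 0.470 0.883
outer loop
vertex -0.05 0.074 -1.027
vertex -1.115 0.286 -1.161
vertex -0.799 -0.636 -0.664
endloop
endfacet
facet normal -0.886 0.447 0.122
outer loop
vertex -1.115 0.286 -1.161
vertex -1.381 0.039 -2.192
vertex -1.621 -0.657 -1.384
endloop
endfacet
facet normal -0.473 0.049 -0.880
outer loop
vertex -1.381 0.039 -2.192
vertex -0.481 -0.324 -2.696
vertex -1.23 -1.034 -2.333
endloop
endfacet
facet normal 0.651 -0.175 -0.738
outer loop
vertex -0.481 -0.324 -2.696
vertex 0.341 -0.303 -1.976
vertex -0.165 -1.246 -2.199
endloop
endfacet
facet normal 0.143 -0.664 0.734
outer loop
vertex -0.87 -1.452 -1.389
vertex 0.101 -0.999 -1.168
vertex -0.799 -0.636 -0.664
endloop
endfacet
facet normal -0.553 -0.526 0.646
outer loop
vertex -0.87 -1.452 -1.389
vertex -0.799 -0.636 -0.664
vertex -1.621 -0.657 -1.384
endloop
endfacet
facet normal -0.727 -0.686 -0.027
outer loop
vertex -0.87 -1.452 -1.389
vertex -1.621 -0.657 -1.384
vertex -1.23 -1.034 -2.333
endloop
endfacet
facet normal -0.139 -0.924 -0.356
outer loop
vertex -0.87 -1.452 -1.389
vertex -1.23 -1.034 -2.333
vertex -0.165 -1.246 -2.199
endloop
endfacet
facet normal 0.398 -0.910 0.115
outer loop
vertex -0.87 -1.452 -1.389
vertex -0.165 -1.246 -2.199
vertex 0.101 -0.999 -1.168
endloop
endfacet
facet normal 0.473 -0.049 0.880
outer loop
vertex -0.799 -0.636 -0.664
vertex 0.101 -0.999 -1.168
vertex -0.05 0.074 -1.027
endloop
endfacet
facet normal -0.651 0.175 0.738
outer loop
vertex -1.621 -0.657 -1.384
vertex -0.799 -0.636 -0.664
vertex -1.115 0.286 -1.161
endloop
endfacet
facet normal -0.933 -0.085 -0.350
outer loop
vertex -1.23 -1.034 -2.333
vertex -1.621 -0.657 -1.384
vertex -1.381 0.039 -2.192
endloop
endfacet
facet normal 0.018 -0.470 -0.883
outer loop
vertex -0.165 -1.246 -2.199
vertex -1.23 -1.034 -2.333
vertex -0.481 -0.324 -2.696
endloop
endfacet
facet normal 0.886 -0.447 -0.122
outer loop
vertex 0.101 -0.999 -1.168
vertex -0.165 -1.246 -2.199
vertex 0.341 -0.303 -1.976
endloop
endfacet

endsolid


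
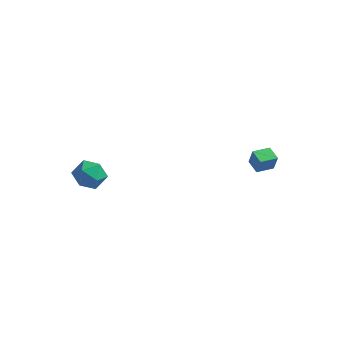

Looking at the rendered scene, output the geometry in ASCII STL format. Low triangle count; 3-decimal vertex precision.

solid 
facet normal 0.036 0.630 0.775
outer loop
vertex -2.446 -1.618 4.109
vertex -2.98 -2.162 4.576
vertex -2.093 -2.263 4.617
endloop
endfacet
facet normal 0.639 0.660 0.395
outer loop
vertex -2.446 -1.618 4.109
vertex -2.093 -2.263 4.617
vertex -1.758 -2.101 3.804
endloop
endfacet
facet normal 0.468 0.840 -0.274
outer loop
vertex -2.446 -1.618 4.109
vertex -1.758 -2.101 3.804
vertex -2.438 -1.899 3.261
endloop
endfacet
facet normal -0.240 0.921 -0.307
outer loop
vertex -2.446 -1.618 4.109
vertex -2.438 -1.899 3.261
vertex -3.193 -1.937 3.737
endloop
endfacet
facet normal -0.508 0.791 0.341
outer loop
vertex -2.446 -1.618 4.109
vertex -3.193 -1.937 3.737
vertex -2.98 -2.162 4.576
endloop
endfacet
facet normal 0.924 0.007 0.382
outer loop
vertex -1.758 -2.101 3.804
vertex -2.093 -2.263 4.617
vertex -1.867 -2.943 4.083
endloop
endfacet
facet normal -0.051 -0.043 0.998
outer loop
vertex -2.093 -2.263 4.617
vertex -2.98 -2.162 4.576
vertex -2.622 -2.981 4.559
endloop
endfacet
facet normal -0.930 0.218 0.295
outer loop
vertex -2.98 -2.162 4.576
vertex -3.193 -1.937 3.737
vertex -3.302 -2.779 4.016
endloop
endfacet
facet normal -0.497 0.427 -0.755
outer loop
vertex -3.193 -1.937 3.737
vertex -2.438 -1.899 3.261
vertex -2.967 -2.617 3.203
endloop
endfacet
facet normal 0.648 0.298 -0.701
outer loop
vertex -2.438 -1.899 3.261
vertex -1.758 -2.101 3.804
vertex -2.08 -2.718 3.244
endloop
endfacet
facet normal 0.240 -0.921 0.307
outer loop
vertex -2.614 -3.262 3.711
vertex -1.867 -2.943 4.083
vertex -2.622 -2.981 4.559
endloop
endfacet
facet normal -0.468 -0.840 0.274
outer loop
vertex -2.614 -3.262 3.711
vertex -2.622 -2.981 4.559
vertex -3.302 -2.779 4.016
endloop
endfacet
facet normal -0.639 -0.660 -0.395
outer loop
vertex -2.614 -3.262 3.711
vertex -3.302 -2.779 4.016
vertex -2.967 -2.617 3.203
endloop
endfacet
facet normal -0.036 -0.630 -0.775
outer loop
vertex -2.614 -3.262 3.711
vertex -2.967 -2.617 3.203
vertex -2.08 -2.718 3.244
endloop
endfacet
facet normal 0.508 -0.791 -0.341
outer loop
vertex -2.614 -3.262 3.711
vertex -2.08 -2.718 3.244
vertex -1.867 -2.943 4.083
endloop
endfacet
facet normal 0.497 -0.427 0.755
outer loop
vertex -2.622 -2.981 4.559
vertex -1.867 -2.943 4.083
vertex -2.093 -2.263 4.617
endloop
endfacet
facet normal -0.648 -0.298 0.701
outer loop
vertex -3.302 -2.779 4.016
vertex -2.622 -2.981 4.559
vertex -2.98 -2.162 4.576
endloop
endfacet
facet normal -0.924 -0.007 -0.382
outer loop
vertex -2.967 -2.617 3.203
vertex -3.302 -2.779 4.016
vertex -3.193 -1.937 3.737
endloop
endfacet
facet normal 0.051 0.043 -0.998
outer loop
vertex -2.08 -2.718 3.244
vertex -2.967 -2.617 3.203
vertex -2.438 -1.899 3.261
endloop
endfacet
facet normal 0.930 -0.218 -0.295
outer loop
vertex -1.867 -2.943 4.083
vertex -2.08 -2.718 3.244
vertex -1.758 -2.101 3.804
endloop
endfacet
facet normal -0.767 0.589 0.254
outer loop
vertex 3.335 2.838 3.851
vertex 3.892 3.593 3.782
vertex 3.107 2.924 2.964
endloop
endfacet
facet normal -0.592 -0.803 0.074
outer loop
vertex 3.728 2.447 2.758
vertex 3.335 2.838 3.851
vertex 3.107 2.924 2.964
endloop
endfacet
facet normal -0.767 0.589 0.254
outer loop
vertex 3.107 2.924 2.964
vertex 3.892 3.593 3.782
vertex 3.664 3.679 2.894
endloop
endfacet
facet normal -0.248 0.094 -0.964
outer loop
vertex 3.664 3.679 2.894
vertex 3.728 2.447 2.758
vertex 3.107 2.924 2.964
endloop
endfacet
facet normal 0.247 -0.094 0.964
outer loop
vertex 3.335 2.838 3.851
vertex 4.513 3.116 3.576
vertex 3.892 3.593 3.782
endloop
endfacet
facet normal -0.592 -0.803 0.074
outer loop
vertex 3.956 2.361 3.646
vertex 3.335 2.838 3.851
vertex 3.728 2.447 2.758
endloop
endfacet
facet normal 0.247 -0.093 0.965
outer loop
vertex 3.956 2.361 3.646
vertex 4.513 3.116 3.576
vertex 3.335 2.838 3.851
endloop
endfacet
facet normal 0.592 0.803 -0.074
outer loop
vertex 3.892 3.593 3.782
vertex 4.513 3.116 3.576
vertex 3.664 3.679 2.894
endloop
endfacet
facet normal -0.246 0.094 -0.965
outer loop
vertex 4.285 3.202 2.689
vertex 3.728 2.447 2.758
vertex 3.664 3.679 2.894
endloop
endfacet
facet normal 0.592 0.803 -0.074
outer loop
vertex 3.664 3.679 2.894
vertex 4.513 3.116 3.576
vertex 4.285 3.202 2.689
endloop
endfacet
facet normal 0.767 -0.589 -0.254
outer loop
vertex 4.285 3.202 2.689
vertex 3.956 2.361 3.646
vertex 3.728 2.447 2.758
endloop
endfacet
facet normal 0.767 -0.589 -0.254
outer loop
vertex 4.513 3.116 3.576
vertex 3.956 2.361 3.646
vertex 4.285 3.202 2.689
endloop
endfacet

endsolid
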